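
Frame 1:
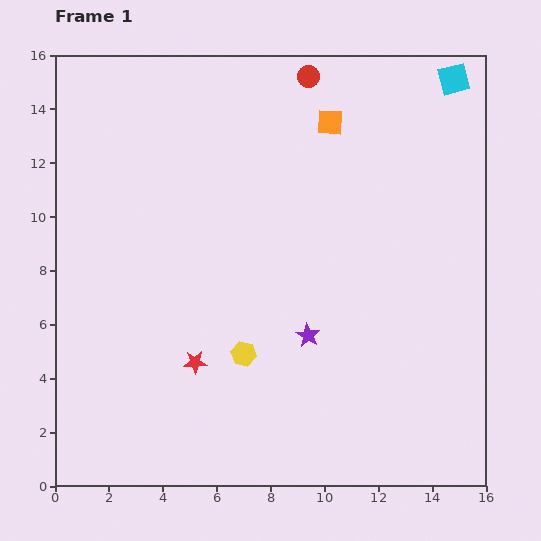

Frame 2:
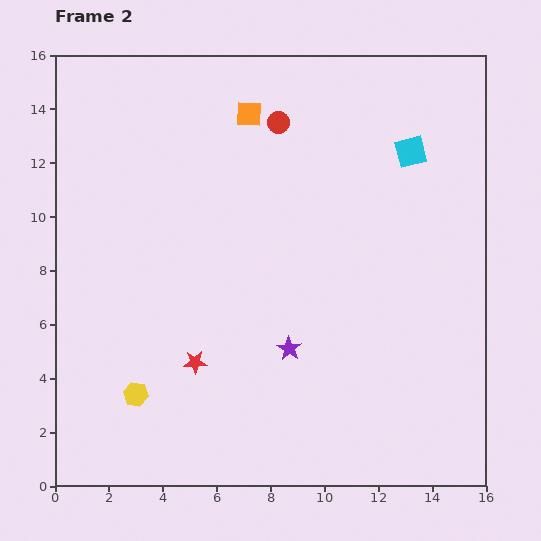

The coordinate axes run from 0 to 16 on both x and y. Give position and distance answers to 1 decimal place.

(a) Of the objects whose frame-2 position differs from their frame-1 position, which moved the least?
the purple star

(moved 0.9)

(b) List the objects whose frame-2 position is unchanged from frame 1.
the red star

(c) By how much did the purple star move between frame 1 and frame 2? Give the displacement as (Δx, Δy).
(-0.7, -0.5)

The purple star was at (9.4, 5.6) in frame 1 and (8.7, 5.1) in frame 2.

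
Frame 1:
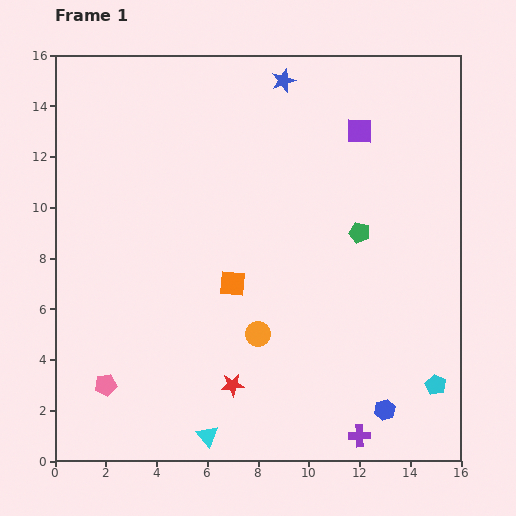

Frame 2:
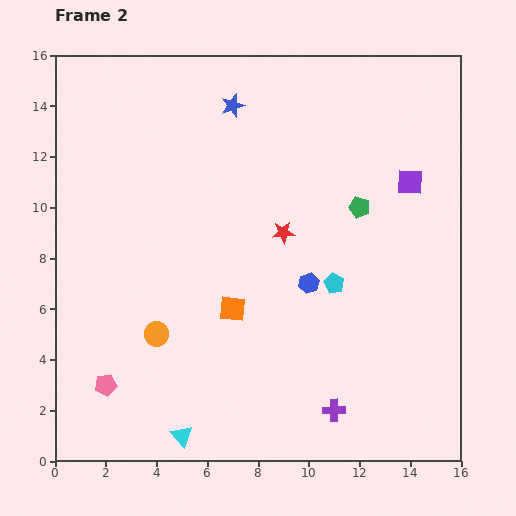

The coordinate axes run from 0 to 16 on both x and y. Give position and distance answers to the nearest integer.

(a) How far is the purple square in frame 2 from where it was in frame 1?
3

The purple square moved from (12, 13) to (14, 11), a distance of √(2² + 2²) ≈ 3.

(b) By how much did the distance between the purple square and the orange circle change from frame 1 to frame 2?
+3

Distance in frame 1: 9. Distance in frame 2: 12.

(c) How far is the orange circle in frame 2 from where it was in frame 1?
4

The orange circle moved from (8, 5) to (4, 5), a distance of √(4² + 0²) ≈ 4.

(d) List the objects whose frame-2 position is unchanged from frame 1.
the pink pentagon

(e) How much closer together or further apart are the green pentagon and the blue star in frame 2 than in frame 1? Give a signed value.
-1

Distance in frame 1: 7. Distance in frame 2: 6.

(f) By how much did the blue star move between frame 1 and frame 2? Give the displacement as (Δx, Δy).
(-2, -1)

The blue star was at (9, 15) in frame 1 and (7, 14) in frame 2.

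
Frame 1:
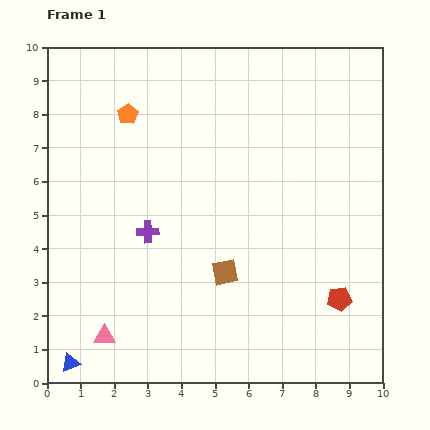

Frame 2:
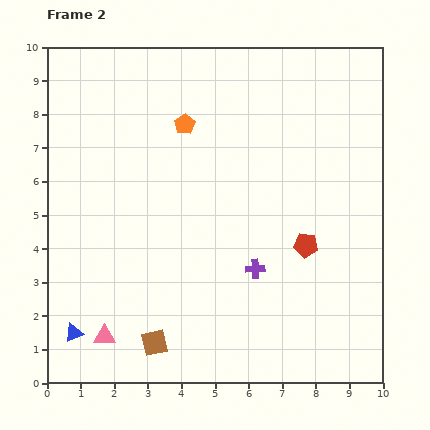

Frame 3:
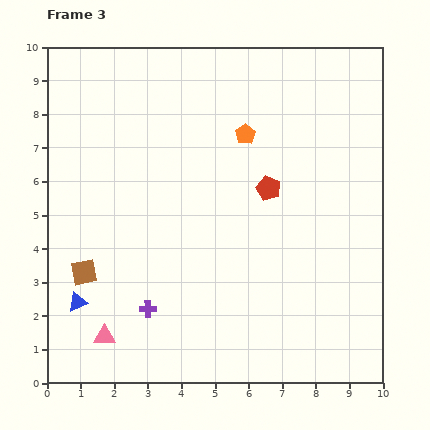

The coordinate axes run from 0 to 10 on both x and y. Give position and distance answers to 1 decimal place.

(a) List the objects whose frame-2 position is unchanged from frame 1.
the pink triangle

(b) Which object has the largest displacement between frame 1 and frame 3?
the brown square

(moved 4.2; next 3.9)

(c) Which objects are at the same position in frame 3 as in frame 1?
the pink triangle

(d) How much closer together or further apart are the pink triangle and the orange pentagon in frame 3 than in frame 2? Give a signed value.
+0.6

Distance in frame 2: 6.7. Distance in frame 3: 7.3.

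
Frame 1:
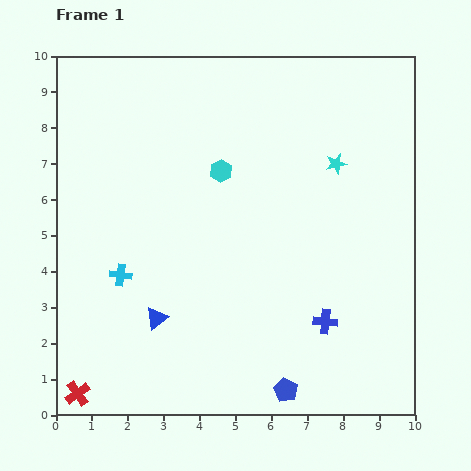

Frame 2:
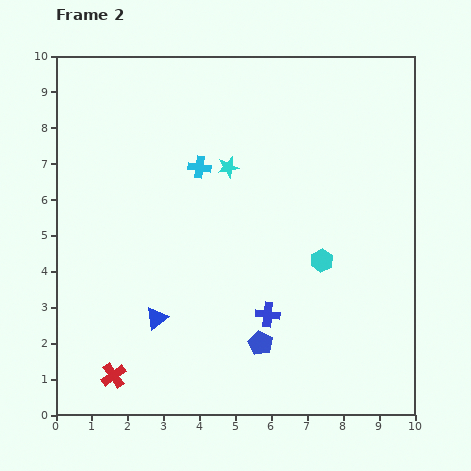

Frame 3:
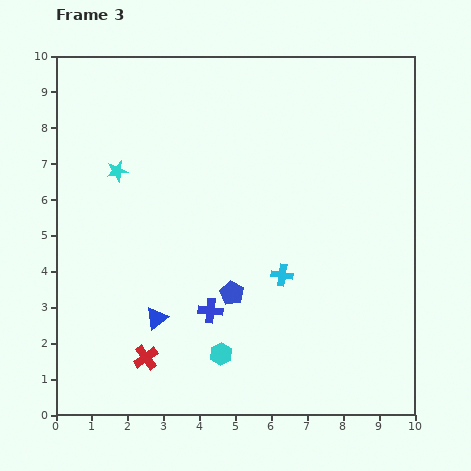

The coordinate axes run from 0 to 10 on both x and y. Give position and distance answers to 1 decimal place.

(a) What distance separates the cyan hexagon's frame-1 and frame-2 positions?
3.8

The cyan hexagon moved from (4.6, 6.8) to (7.4, 4.3), a distance of √(2.8² + 2.5²) ≈ 3.8.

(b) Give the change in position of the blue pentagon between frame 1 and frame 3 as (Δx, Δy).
(-1.5, 2.7)

The blue pentagon was at (6.4, 0.7) in frame 1 and (4.9, 3.4) in frame 3.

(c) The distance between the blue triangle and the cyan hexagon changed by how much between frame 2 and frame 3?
-2.8

Distance in frame 2: 4.9. Distance in frame 3: 2.1.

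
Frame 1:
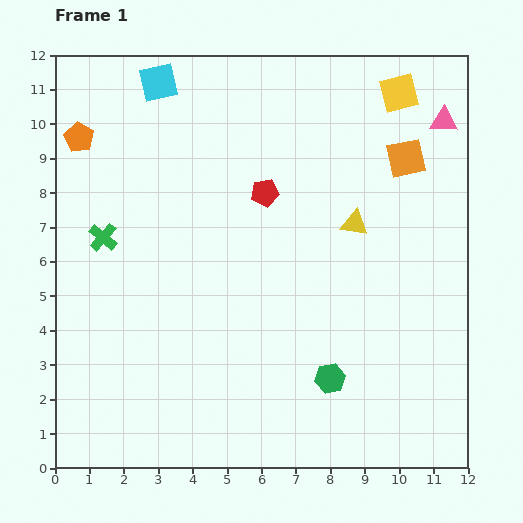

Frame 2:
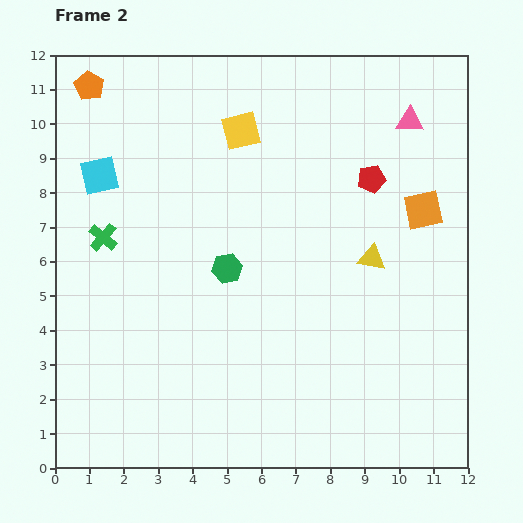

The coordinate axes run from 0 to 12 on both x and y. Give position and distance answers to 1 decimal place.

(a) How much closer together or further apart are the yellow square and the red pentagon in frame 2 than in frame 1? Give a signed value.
-0.9

Distance in frame 1: 4.9. Distance in frame 2: 4.0.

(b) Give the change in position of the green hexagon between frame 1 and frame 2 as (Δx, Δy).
(-3.0, 3.2)

The green hexagon was at (8.0, 2.6) in frame 1 and (5.0, 5.8) in frame 2.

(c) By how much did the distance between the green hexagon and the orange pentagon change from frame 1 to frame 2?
-3.5

Distance in frame 1: 10.1. Distance in frame 2: 6.6.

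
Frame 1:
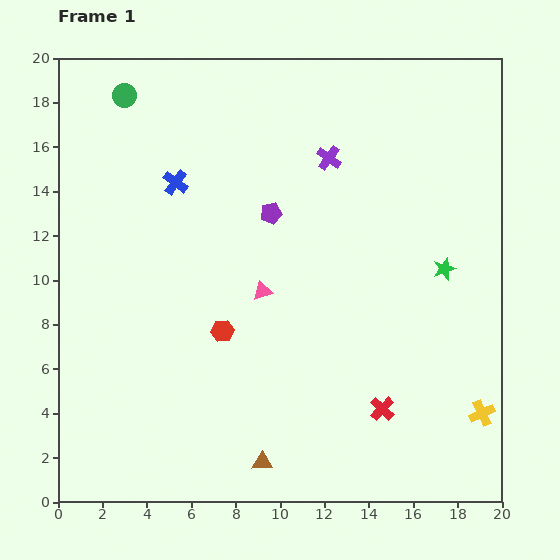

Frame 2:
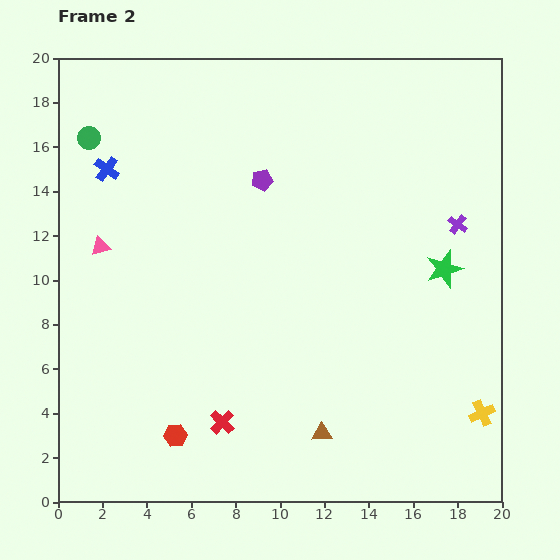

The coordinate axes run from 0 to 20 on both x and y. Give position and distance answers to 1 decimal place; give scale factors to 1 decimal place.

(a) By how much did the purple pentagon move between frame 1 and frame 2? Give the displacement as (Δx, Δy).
(-0.4, 1.5)

The purple pentagon was at (9.6, 13.0) in frame 1 and (9.2, 14.5) in frame 2.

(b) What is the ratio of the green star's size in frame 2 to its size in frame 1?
1.6×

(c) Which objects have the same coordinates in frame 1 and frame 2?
the yellow cross, the green star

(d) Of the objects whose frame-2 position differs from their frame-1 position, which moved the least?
the purple pentagon

(moved 1.6)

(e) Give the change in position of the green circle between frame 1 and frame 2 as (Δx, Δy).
(-1.6, -1.9)

The green circle was at (3.0, 18.3) in frame 1 and (1.4, 16.4) in frame 2.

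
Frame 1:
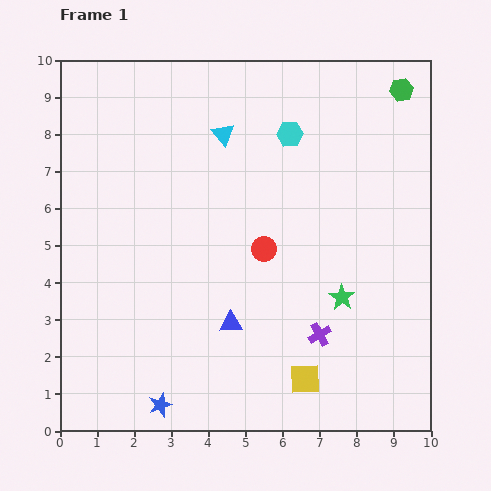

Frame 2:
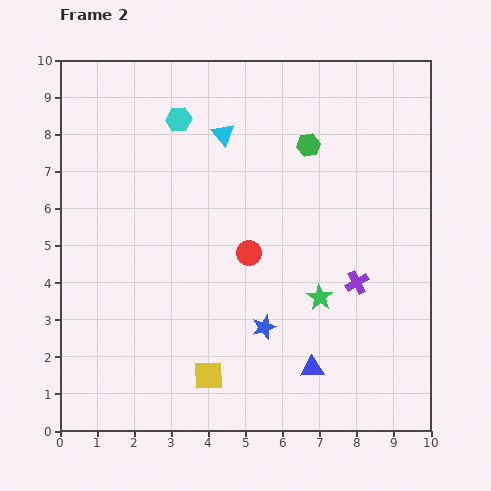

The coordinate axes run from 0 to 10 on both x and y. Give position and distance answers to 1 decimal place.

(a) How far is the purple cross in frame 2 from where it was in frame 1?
1.7

The purple cross moved from (7.0, 2.6) to (8.0, 4.0), a distance of √(1.0² + 1.4²) ≈ 1.7.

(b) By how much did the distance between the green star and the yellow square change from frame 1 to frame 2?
+1.3

Distance in frame 1: 2.4. Distance in frame 2: 3.7.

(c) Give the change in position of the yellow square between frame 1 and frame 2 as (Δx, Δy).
(-2.6, 0.1)

The yellow square was at (6.6, 1.4) in frame 1 and (4.0, 1.5) in frame 2.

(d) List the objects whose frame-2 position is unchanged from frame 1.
the cyan triangle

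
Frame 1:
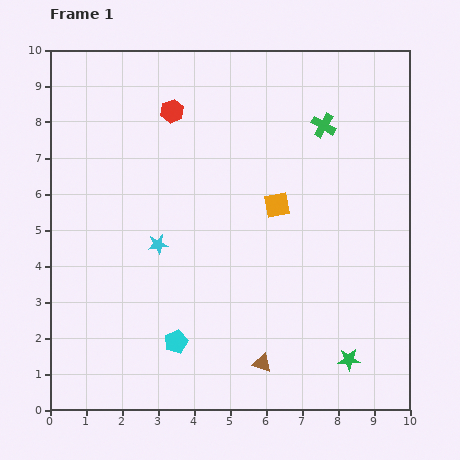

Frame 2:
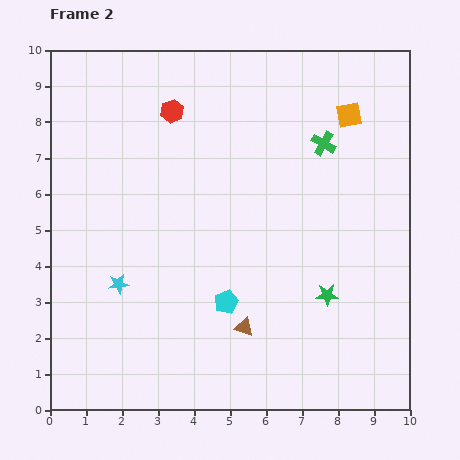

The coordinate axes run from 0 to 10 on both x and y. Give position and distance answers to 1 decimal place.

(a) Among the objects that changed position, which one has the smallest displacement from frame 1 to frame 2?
the green cross

(moved 0.5)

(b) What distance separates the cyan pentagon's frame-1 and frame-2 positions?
1.8

The cyan pentagon moved from (3.5, 1.9) to (4.9, 3.0), a distance of √(1.4² + 1.1²) ≈ 1.8.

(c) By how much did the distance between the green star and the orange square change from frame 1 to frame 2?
+0.3

Distance in frame 1: 4.7. Distance in frame 2: 5.0.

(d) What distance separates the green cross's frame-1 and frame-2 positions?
0.5

The green cross moved from (7.6, 7.9) to (7.6, 7.4), a distance of √(0.0² + 0.5²) ≈ 0.5.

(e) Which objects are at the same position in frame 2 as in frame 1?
the red hexagon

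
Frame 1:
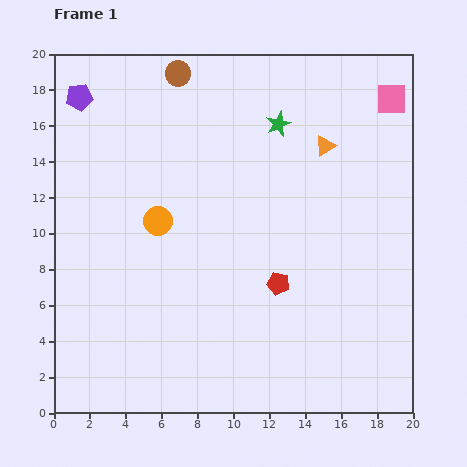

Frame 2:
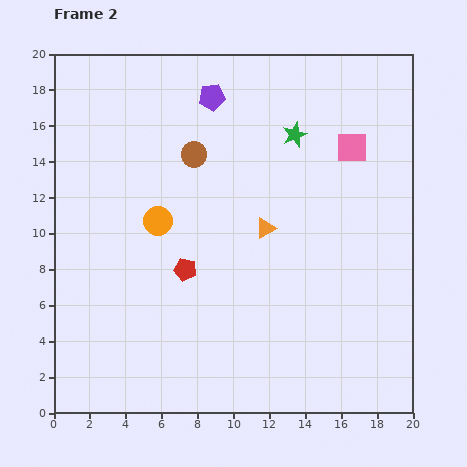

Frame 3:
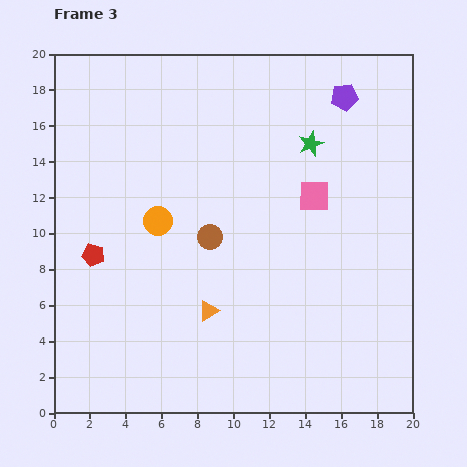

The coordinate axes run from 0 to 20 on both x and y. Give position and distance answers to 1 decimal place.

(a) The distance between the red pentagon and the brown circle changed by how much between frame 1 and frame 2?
-6.6

Distance in frame 1: 13.0. Distance in frame 2: 6.4.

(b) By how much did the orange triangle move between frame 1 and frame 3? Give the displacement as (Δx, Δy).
(-6.5, -9.2)

The orange triangle was at (15.1, 14.9) in frame 1 and (8.6, 5.7) in frame 3.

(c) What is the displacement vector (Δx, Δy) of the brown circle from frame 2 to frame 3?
(0.9, -4.6)

The brown circle was at (7.8, 14.4) in frame 2 and (8.7, 9.8) in frame 3.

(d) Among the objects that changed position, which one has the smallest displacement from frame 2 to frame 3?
the green star

(moved 1.0)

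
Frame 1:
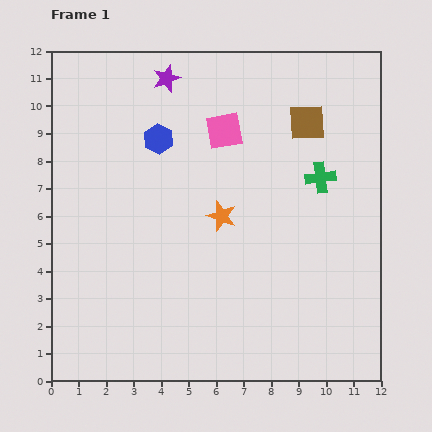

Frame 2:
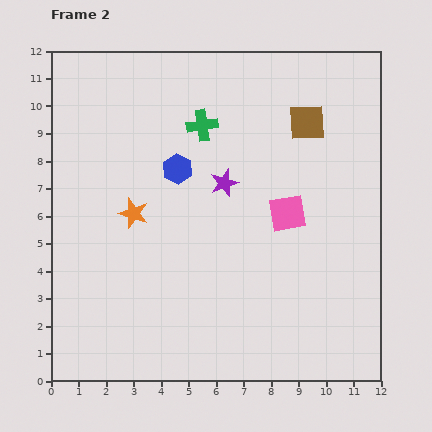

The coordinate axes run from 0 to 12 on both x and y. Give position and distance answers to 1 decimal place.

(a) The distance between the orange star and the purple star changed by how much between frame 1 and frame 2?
-1.9

Distance in frame 1: 5.4. Distance in frame 2: 3.5.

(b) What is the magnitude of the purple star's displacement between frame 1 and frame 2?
4.3

The purple star moved from (4.2, 11.0) to (6.3, 7.2), a distance of √(2.1² + 3.8²) ≈ 4.3.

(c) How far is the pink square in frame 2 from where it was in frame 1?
3.8

The pink square moved from (6.3, 9.1) to (8.6, 6.1), a distance of √(2.3² + 3.0²) ≈ 3.8.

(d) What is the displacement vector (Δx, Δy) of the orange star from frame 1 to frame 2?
(-3.2, 0.1)

The orange star was at (6.2, 6.0) in frame 1 and (3.0, 6.1) in frame 2.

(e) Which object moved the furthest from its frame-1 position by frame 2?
the green cross

(moved 4.7; next 4.3)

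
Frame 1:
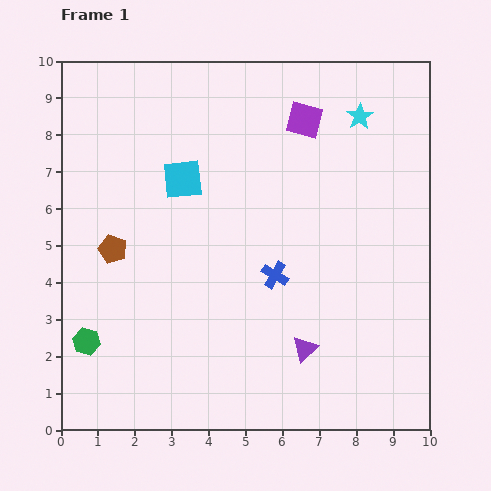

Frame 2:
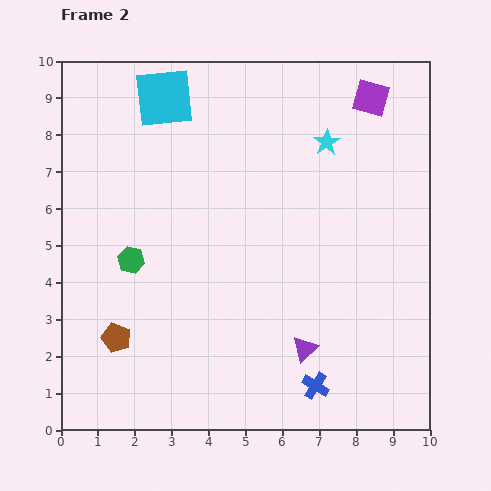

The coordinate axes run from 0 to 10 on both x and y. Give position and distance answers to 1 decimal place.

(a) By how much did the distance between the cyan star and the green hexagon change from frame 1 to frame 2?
-3.4

Distance in frame 1: 9.6. Distance in frame 2: 6.2.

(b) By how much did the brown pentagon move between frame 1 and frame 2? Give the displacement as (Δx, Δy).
(0.1, -2.4)

The brown pentagon was at (1.4, 4.9) in frame 1 and (1.5, 2.5) in frame 2.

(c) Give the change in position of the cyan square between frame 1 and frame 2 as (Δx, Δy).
(-0.5, 2.2)

The cyan square was at (3.3, 6.8) in frame 1 and (2.8, 9.0) in frame 2.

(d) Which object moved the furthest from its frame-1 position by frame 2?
the blue cross

(moved 3.2; next 2.5)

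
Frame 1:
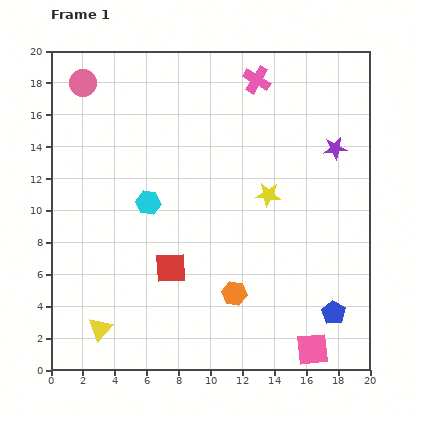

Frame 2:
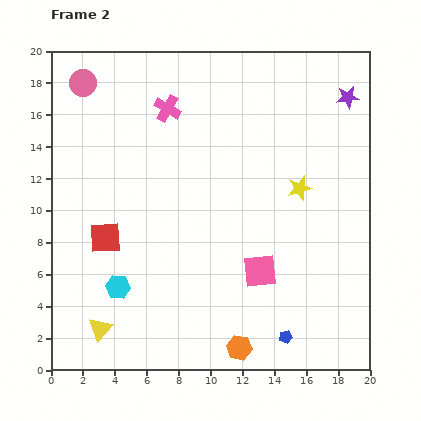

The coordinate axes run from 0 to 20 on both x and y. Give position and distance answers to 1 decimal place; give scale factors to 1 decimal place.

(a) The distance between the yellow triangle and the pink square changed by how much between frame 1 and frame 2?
-2.8

Distance in frame 1: 13.4. Distance in frame 2: 10.6.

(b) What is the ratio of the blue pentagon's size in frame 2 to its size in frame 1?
0.6×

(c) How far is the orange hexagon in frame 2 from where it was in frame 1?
3.4

The orange hexagon moved from (11.5, 4.8) to (11.8, 1.4), a distance of √(0.3² + 3.4²) ≈ 3.4.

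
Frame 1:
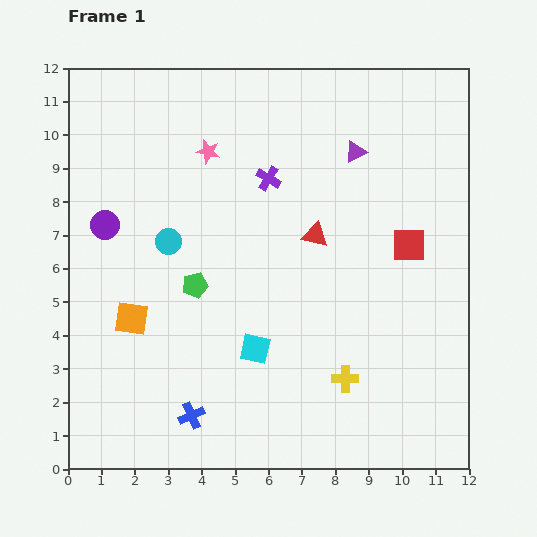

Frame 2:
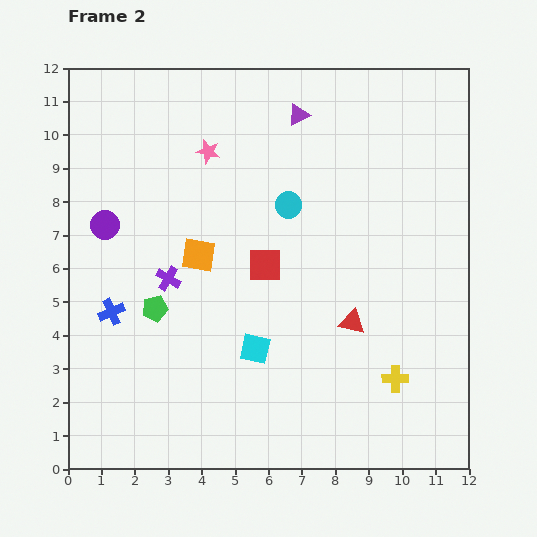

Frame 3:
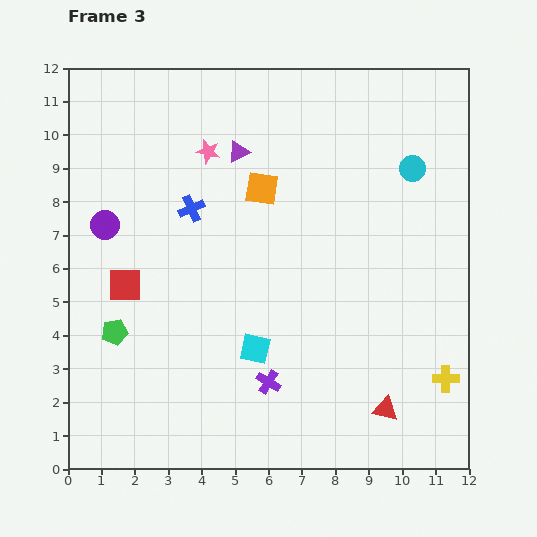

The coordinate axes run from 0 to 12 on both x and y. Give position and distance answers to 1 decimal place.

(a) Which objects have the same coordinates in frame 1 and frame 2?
the purple circle, the pink star, the cyan square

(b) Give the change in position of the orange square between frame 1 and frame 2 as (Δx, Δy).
(2.0, 1.9)

The orange square was at (1.9, 4.5) in frame 1 and (3.9, 6.4) in frame 2.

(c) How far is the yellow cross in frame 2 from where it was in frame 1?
1.5

The yellow cross moved from (8.3, 2.7) to (9.8, 2.7), a distance of √(1.5² + 0.0²) ≈ 1.5.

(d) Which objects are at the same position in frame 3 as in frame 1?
the purple circle, the pink star, the cyan square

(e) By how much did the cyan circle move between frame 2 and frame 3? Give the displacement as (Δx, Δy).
(3.7, 1.1)

The cyan circle was at (6.6, 7.9) in frame 2 and (10.3, 9.0) in frame 3.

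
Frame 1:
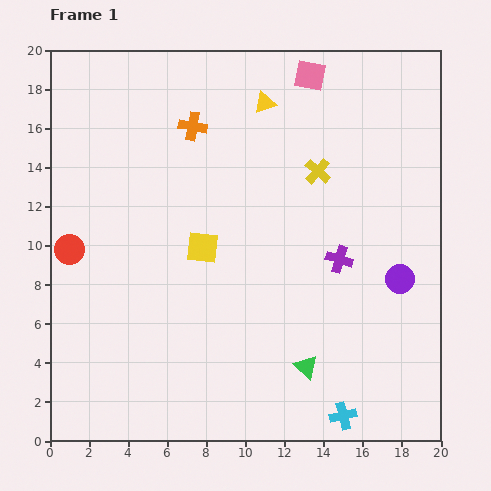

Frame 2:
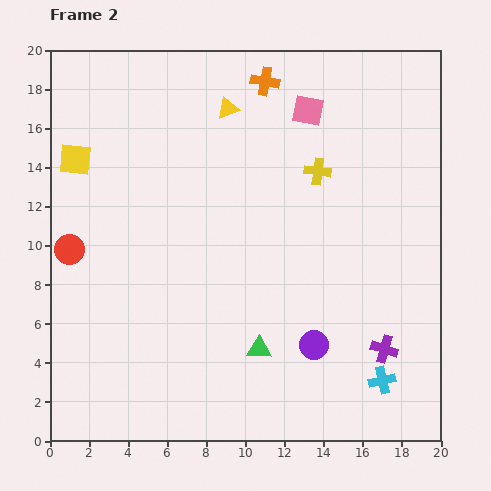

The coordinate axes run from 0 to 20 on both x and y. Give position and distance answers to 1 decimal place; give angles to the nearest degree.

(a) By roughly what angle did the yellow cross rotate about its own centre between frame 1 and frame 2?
34° counter-clockwise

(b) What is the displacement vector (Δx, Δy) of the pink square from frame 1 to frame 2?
(-0.1, -1.8)

The pink square was at (13.3, 18.7) in frame 1 and (13.2, 16.9) in frame 2.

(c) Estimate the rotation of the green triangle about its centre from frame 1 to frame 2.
43° counter-clockwise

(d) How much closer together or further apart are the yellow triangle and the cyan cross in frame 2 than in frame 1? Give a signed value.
-0.5

Distance in frame 1: 16.5. Distance in frame 2: 16.0.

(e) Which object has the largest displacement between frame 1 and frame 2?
the yellow square

(moved 7.9; next 5.6)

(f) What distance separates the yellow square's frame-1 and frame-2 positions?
7.9

The yellow square moved from (7.8, 9.9) to (1.3, 14.4), a distance of √(6.5² + 4.5²) ≈ 7.9.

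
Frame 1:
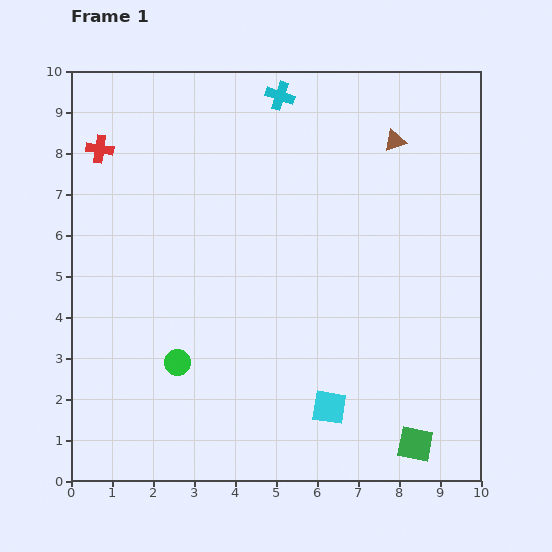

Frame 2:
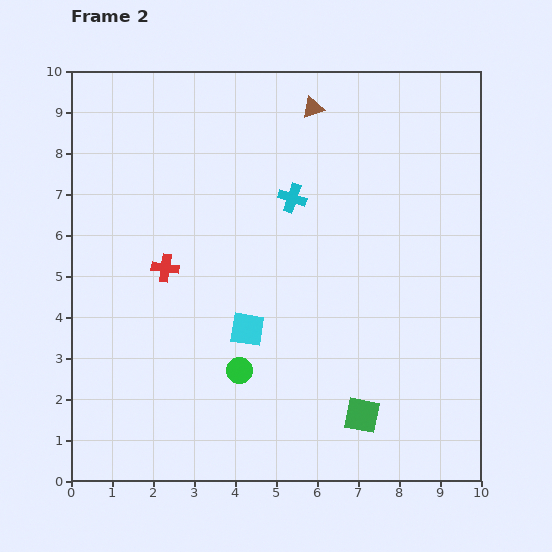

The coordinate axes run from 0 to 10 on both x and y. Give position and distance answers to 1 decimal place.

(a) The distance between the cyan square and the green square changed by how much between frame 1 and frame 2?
+1.2

Distance in frame 1: 2.3. Distance in frame 2: 3.5.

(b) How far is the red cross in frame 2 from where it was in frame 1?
3.3

The red cross moved from (0.7, 8.1) to (2.3, 5.2), a distance of √(1.6² + 2.9²) ≈ 3.3.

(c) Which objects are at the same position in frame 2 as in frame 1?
none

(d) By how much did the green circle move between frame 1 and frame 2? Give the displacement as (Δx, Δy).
(1.5, -0.2)

The green circle was at (2.6, 2.9) in frame 1 and (4.1, 2.7) in frame 2.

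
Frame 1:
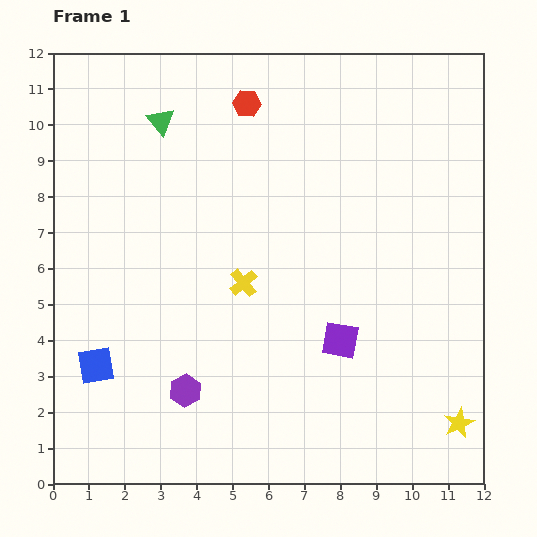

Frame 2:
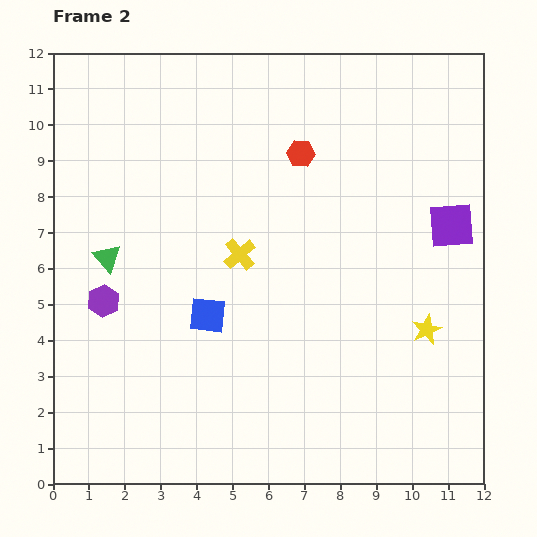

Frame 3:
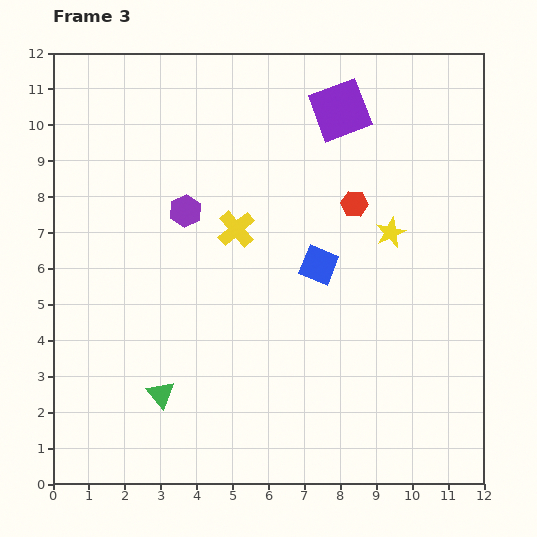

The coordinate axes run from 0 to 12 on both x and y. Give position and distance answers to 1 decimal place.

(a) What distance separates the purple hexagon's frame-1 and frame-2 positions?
3.4

The purple hexagon moved from (3.7, 2.6) to (1.4, 5.1), a distance of √(2.3² + 2.5²) ≈ 3.4.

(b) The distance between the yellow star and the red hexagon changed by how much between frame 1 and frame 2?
-4.7

Distance in frame 1: 10.7. Distance in frame 2: 6.0.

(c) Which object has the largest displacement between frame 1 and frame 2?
the purple square

(moved 4.5; next 4.1)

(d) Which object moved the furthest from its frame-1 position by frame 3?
the green triangle

(moved 7.6; next 6.8)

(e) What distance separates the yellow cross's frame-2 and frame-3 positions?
0.7

The yellow cross moved from (5.2, 6.4) to (5.1, 7.1), a distance of √(0.1² + 0.7²) ≈ 0.7.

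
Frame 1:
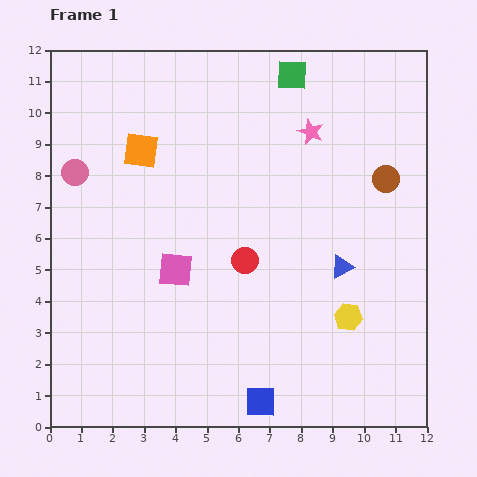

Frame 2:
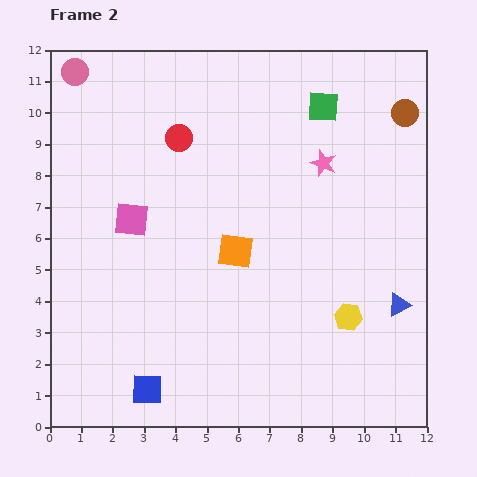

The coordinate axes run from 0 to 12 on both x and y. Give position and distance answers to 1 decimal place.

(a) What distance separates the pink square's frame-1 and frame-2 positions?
2.1

The pink square moved from (4.0, 5.0) to (2.6, 6.6), a distance of √(1.4² + 1.6²) ≈ 2.1.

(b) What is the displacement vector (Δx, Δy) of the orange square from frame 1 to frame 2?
(3.0, -3.2)

The orange square was at (2.9, 8.8) in frame 1 and (5.9, 5.6) in frame 2.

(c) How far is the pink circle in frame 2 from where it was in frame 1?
3.2

The pink circle moved from (0.8, 8.1) to (0.8, 11.3), a distance of √(0.0² + 3.2²) ≈ 3.2.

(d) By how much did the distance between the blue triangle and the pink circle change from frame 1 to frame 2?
+3.7

Distance in frame 1: 9.0. Distance in frame 2: 12.7.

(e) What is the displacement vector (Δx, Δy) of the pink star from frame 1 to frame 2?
(0.4, -1.0)

The pink star was at (8.3, 9.4) in frame 1 and (8.7, 8.4) in frame 2.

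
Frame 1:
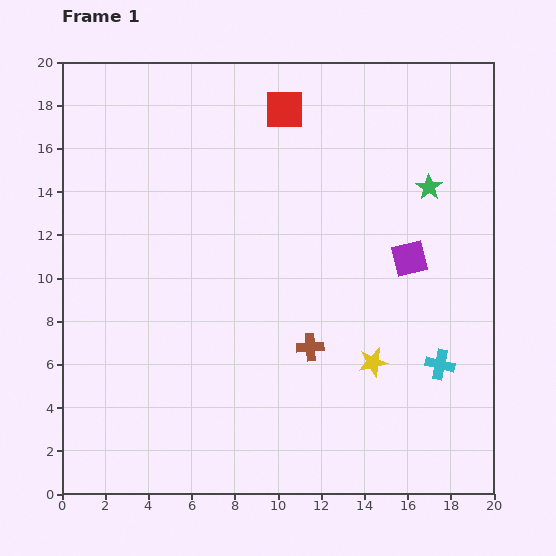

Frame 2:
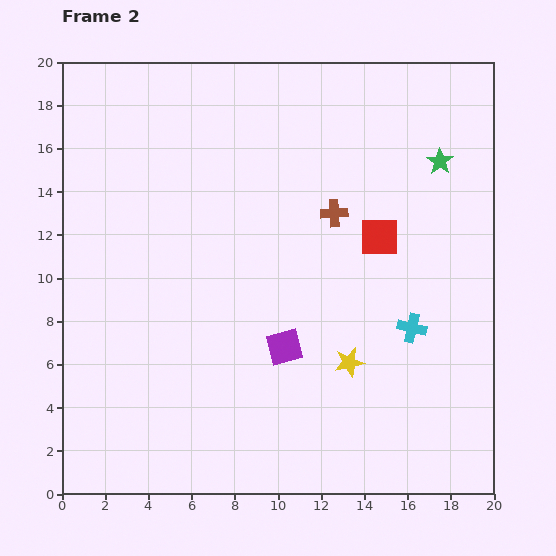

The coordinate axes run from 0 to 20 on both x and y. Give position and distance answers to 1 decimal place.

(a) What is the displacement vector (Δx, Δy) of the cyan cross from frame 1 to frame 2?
(-1.3, 1.7)

The cyan cross was at (17.5, 6.0) in frame 1 and (16.2, 7.7) in frame 2.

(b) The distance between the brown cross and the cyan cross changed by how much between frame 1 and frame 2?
+0.3

Distance in frame 1: 6.1. Distance in frame 2: 6.4.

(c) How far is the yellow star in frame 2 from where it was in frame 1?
1.1

The yellow star moved from (14.4, 6.1) to (13.3, 6.1), a distance of √(1.1² + 0.0²) ≈ 1.1.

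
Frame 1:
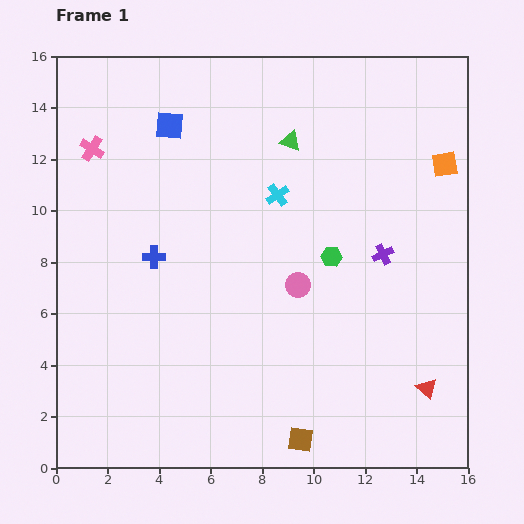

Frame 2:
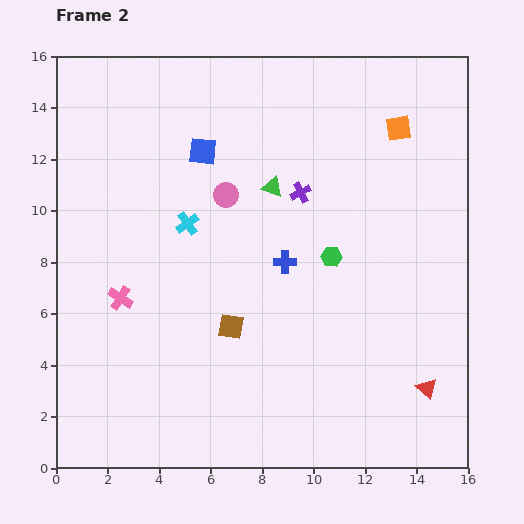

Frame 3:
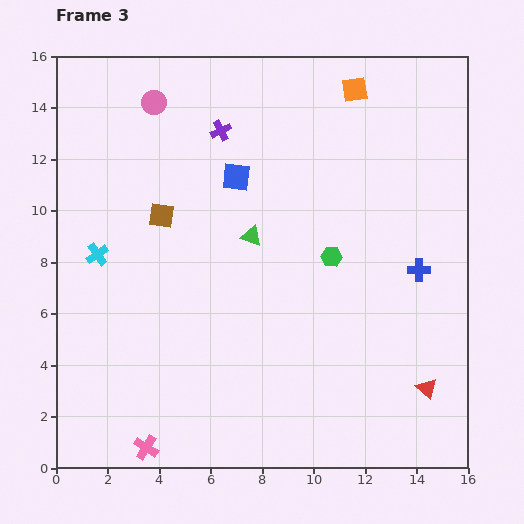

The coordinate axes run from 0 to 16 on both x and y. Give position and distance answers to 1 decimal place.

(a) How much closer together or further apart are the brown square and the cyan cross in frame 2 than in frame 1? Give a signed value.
-5.2

Distance in frame 1: 9.5. Distance in frame 2: 4.3.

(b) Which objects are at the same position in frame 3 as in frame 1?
the red triangle, the green hexagon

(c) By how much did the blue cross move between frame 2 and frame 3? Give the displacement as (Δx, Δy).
(5.2, -0.3)

The blue cross was at (8.9, 8.0) in frame 2 and (14.1, 7.7) in frame 3.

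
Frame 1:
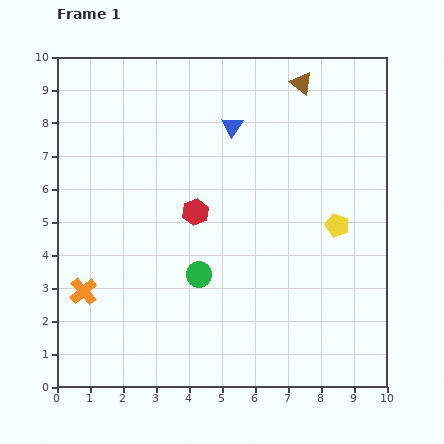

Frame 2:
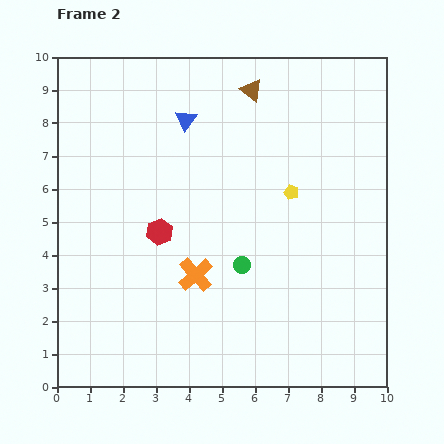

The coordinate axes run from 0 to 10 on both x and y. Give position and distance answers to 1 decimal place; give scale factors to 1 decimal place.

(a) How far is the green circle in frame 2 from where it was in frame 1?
1.3

The green circle moved from (4.3, 3.4) to (5.6, 3.7), a distance of √(1.3² + 0.3²) ≈ 1.3.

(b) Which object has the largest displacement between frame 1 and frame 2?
the orange cross

(moved 3.4; next 1.7)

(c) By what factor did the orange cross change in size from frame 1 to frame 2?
1.3×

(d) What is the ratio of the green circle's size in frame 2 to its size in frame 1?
0.7×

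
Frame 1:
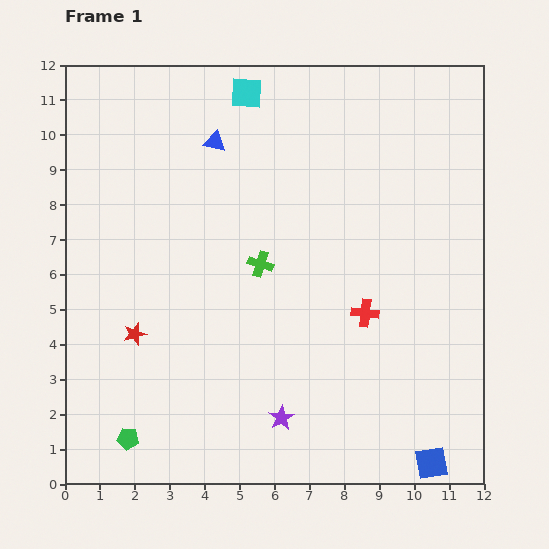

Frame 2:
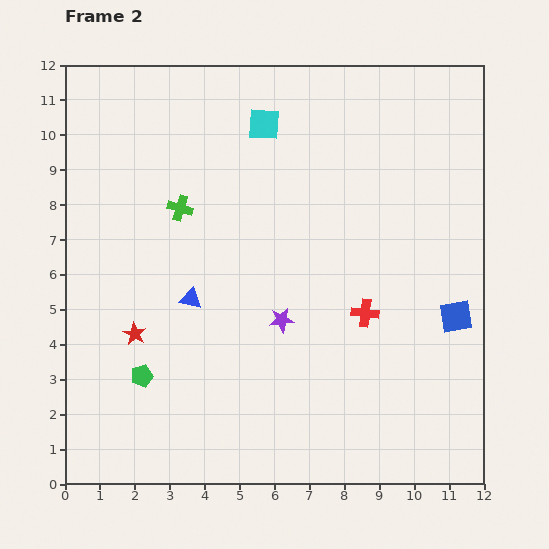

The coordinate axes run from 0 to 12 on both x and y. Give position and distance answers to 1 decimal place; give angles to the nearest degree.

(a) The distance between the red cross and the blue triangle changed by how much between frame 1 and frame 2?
-1.5

Distance in frame 1: 6.5. Distance in frame 2: 5.0.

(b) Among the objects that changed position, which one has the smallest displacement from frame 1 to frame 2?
the cyan square

(moved 1.0)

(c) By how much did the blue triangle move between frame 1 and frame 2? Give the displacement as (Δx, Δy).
(-0.7, -4.5)

The blue triangle was at (4.3, 9.8) in frame 1 and (3.6, 5.3) in frame 2.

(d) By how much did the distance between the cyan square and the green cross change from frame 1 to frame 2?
-1.5

Distance in frame 1: 4.9. Distance in frame 2: 3.4.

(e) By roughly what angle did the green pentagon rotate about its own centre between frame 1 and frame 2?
23° counter-clockwise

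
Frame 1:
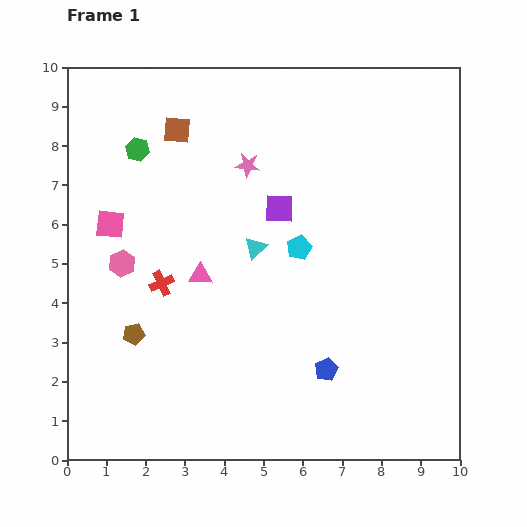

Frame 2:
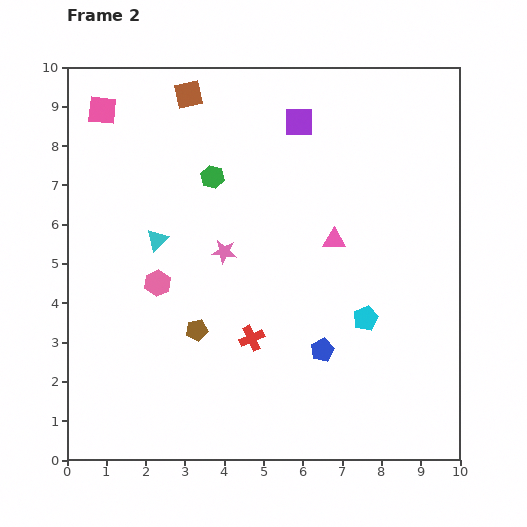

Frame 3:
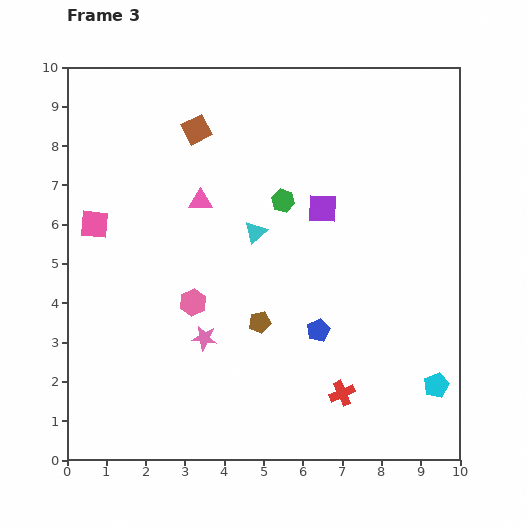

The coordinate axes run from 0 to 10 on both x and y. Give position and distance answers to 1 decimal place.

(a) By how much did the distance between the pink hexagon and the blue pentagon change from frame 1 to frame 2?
-1.4

Distance in frame 1: 5.9. Distance in frame 2: 4.5.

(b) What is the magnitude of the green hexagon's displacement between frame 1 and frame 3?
3.9

The green hexagon moved from (1.8, 7.9) to (5.5, 6.6), a distance of √(3.7² + 1.3²) ≈ 3.9.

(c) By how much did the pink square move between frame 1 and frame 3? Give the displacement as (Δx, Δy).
(-0.4, 0.0)

The pink square was at (1.1, 6.0) in frame 1 and (0.7, 6.0) in frame 3.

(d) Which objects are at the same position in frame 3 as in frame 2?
none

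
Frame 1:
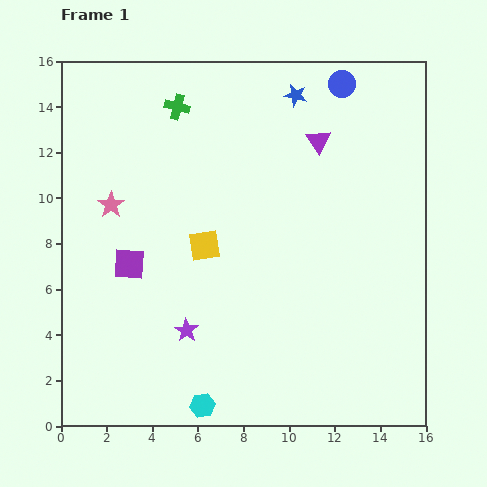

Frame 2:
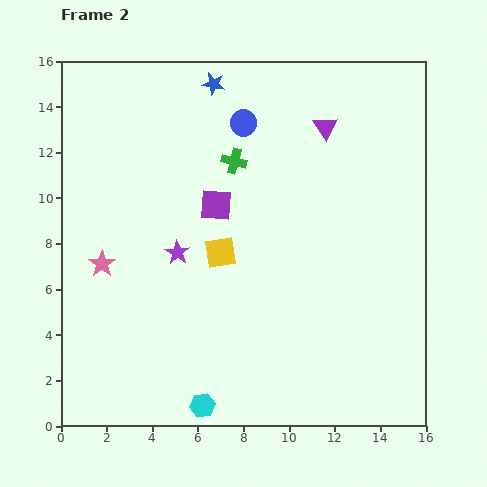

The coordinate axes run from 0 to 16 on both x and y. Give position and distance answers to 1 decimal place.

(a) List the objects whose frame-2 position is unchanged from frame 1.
the cyan hexagon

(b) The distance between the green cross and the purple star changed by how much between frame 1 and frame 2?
-5.1

Distance in frame 1: 9.8. Distance in frame 2: 4.7.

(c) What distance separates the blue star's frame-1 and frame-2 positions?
3.6

The blue star moved from (10.3, 14.5) to (6.7, 15.0), a distance of √(3.6² + 0.5²) ≈ 3.6.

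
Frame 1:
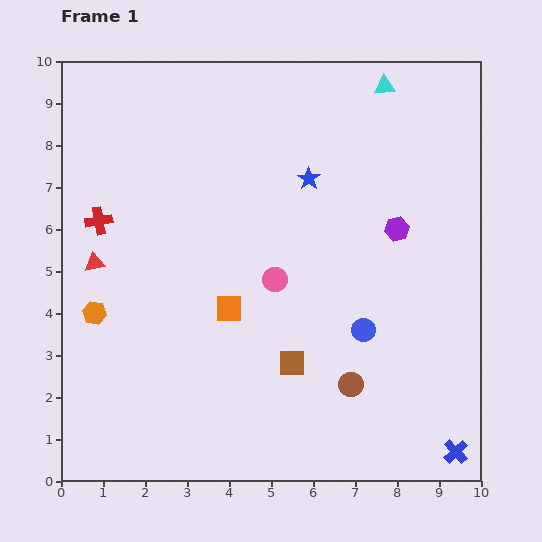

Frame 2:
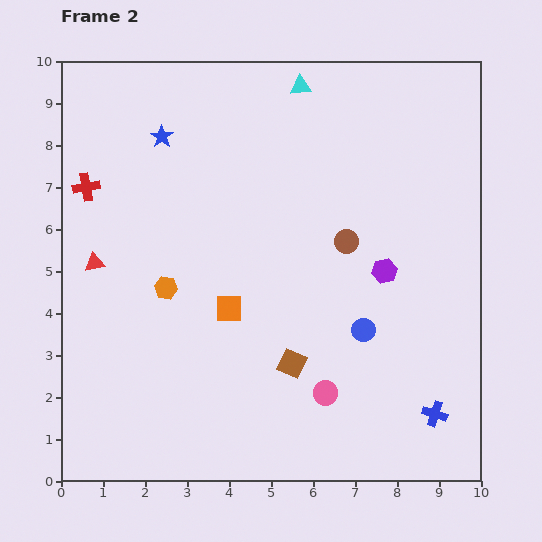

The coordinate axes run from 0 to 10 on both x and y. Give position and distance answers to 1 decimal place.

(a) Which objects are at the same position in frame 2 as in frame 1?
the red triangle, the brown square, the orange square, the blue circle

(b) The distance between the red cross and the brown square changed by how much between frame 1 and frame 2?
+0.8

Distance in frame 1: 5.7. Distance in frame 2: 6.5.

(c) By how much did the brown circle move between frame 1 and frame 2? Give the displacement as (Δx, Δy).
(-0.1, 3.4)

The brown circle was at (6.9, 2.3) in frame 1 and (6.8, 5.7) in frame 2.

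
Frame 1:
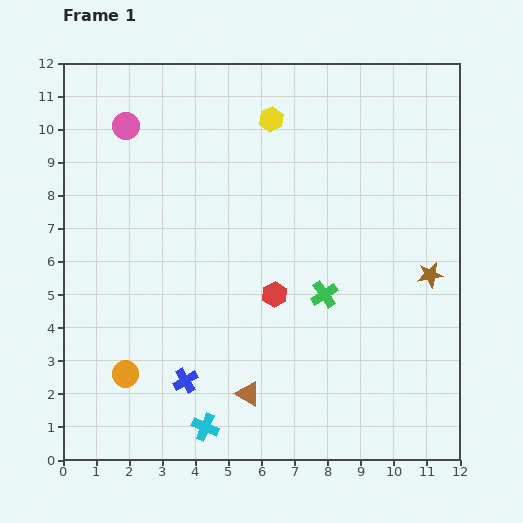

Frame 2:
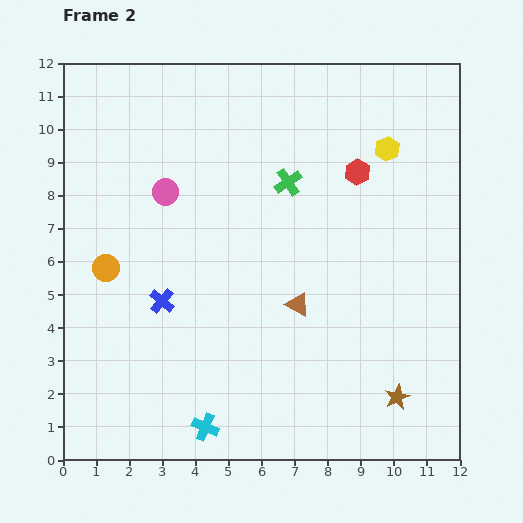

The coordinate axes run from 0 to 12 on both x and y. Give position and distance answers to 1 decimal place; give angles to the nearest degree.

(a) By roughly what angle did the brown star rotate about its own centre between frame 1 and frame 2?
16° counter-clockwise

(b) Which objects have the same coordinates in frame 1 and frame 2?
the cyan cross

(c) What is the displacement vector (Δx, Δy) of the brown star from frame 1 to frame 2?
(-1.0, -3.7)

The brown star was at (11.1, 5.6) in frame 1 and (10.1, 1.9) in frame 2.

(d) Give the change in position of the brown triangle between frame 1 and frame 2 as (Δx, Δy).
(1.5, 2.7)

The brown triangle was at (5.6, 2.0) in frame 1 and (7.1, 4.7) in frame 2.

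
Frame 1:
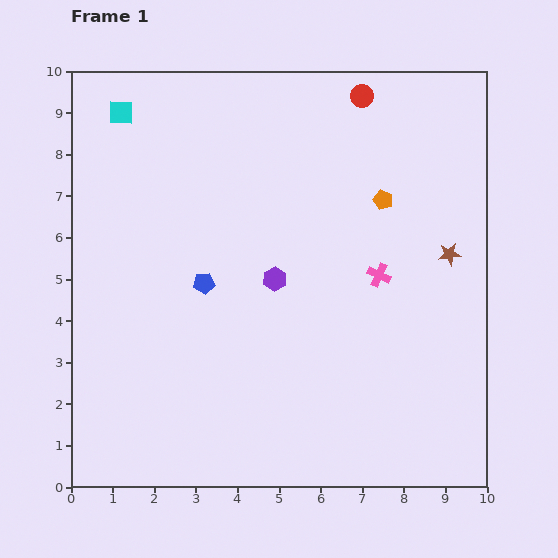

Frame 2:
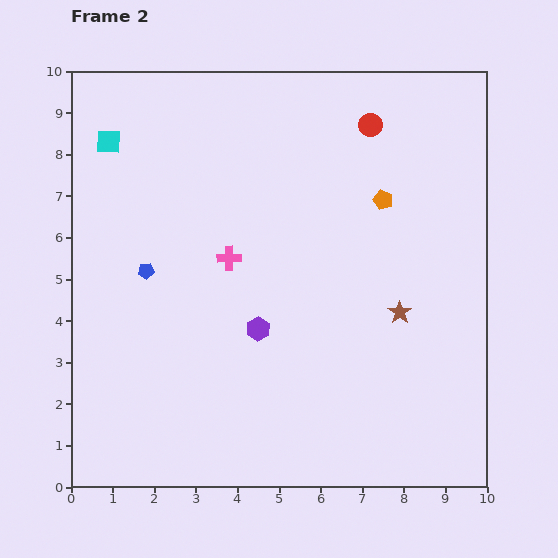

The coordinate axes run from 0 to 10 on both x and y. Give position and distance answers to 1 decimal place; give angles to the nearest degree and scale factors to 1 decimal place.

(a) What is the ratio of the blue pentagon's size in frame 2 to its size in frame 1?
0.8×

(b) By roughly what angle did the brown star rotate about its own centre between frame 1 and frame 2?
29° counter-clockwise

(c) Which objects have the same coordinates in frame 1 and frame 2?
the orange pentagon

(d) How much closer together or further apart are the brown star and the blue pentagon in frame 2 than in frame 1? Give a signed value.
+0.3

Distance in frame 1: 5.9. Distance in frame 2: 6.2.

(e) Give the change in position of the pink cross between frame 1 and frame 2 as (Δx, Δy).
(-3.6, 0.4)

The pink cross was at (7.4, 5.1) in frame 1 and (3.8, 5.5) in frame 2.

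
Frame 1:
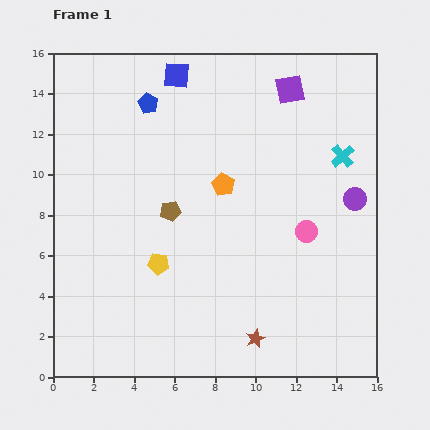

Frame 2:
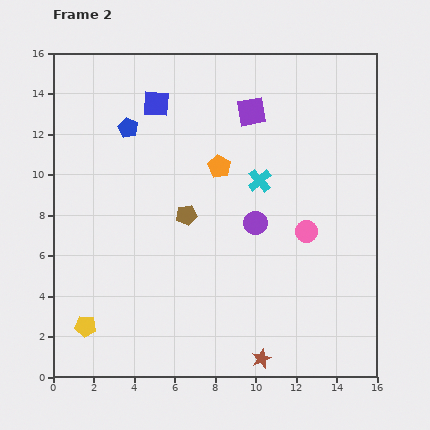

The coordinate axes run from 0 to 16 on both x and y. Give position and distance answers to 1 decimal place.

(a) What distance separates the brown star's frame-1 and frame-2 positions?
1.0

The brown star moved from (10.0, 1.9) to (10.3, 0.9), a distance of √(0.3² + 1.0²) ≈ 1.0.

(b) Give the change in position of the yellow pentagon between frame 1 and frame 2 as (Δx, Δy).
(-3.6, -3.1)

The yellow pentagon was at (5.2, 5.6) in frame 1 and (1.6, 2.5) in frame 2.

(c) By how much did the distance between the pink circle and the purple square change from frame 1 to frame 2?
-0.5

Distance in frame 1: 7.0. Distance in frame 2: 6.5.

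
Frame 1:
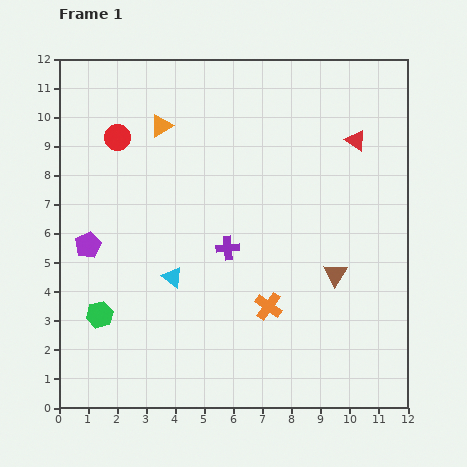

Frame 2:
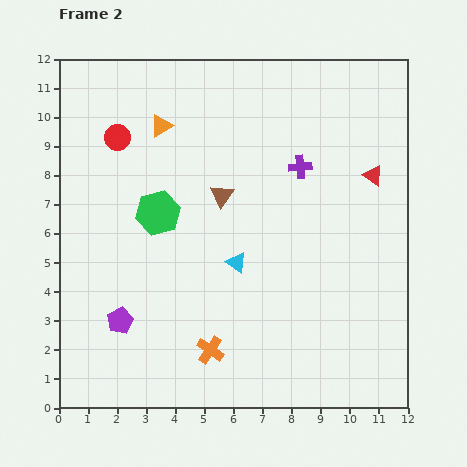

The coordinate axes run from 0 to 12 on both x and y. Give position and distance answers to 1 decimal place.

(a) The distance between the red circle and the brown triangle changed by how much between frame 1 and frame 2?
-4.8

Distance in frame 1: 8.9. Distance in frame 2: 4.1.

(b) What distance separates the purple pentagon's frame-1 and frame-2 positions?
2.8

The purple pentagon moved from (1.0, 5.6) to (2.1, 3.0), a distance of √(1.1² + 2.6²) ≈ 2.8.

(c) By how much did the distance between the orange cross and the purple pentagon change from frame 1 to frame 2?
-3.2

Distance in frame 1: 6.5. Distance in frame 2: 3.3.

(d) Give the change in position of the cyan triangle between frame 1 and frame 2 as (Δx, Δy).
(2.2, 0.5)

The cyan triangle was at (3.9, 4.5) in frame 1 and (6.1, 5.0) in frame 2.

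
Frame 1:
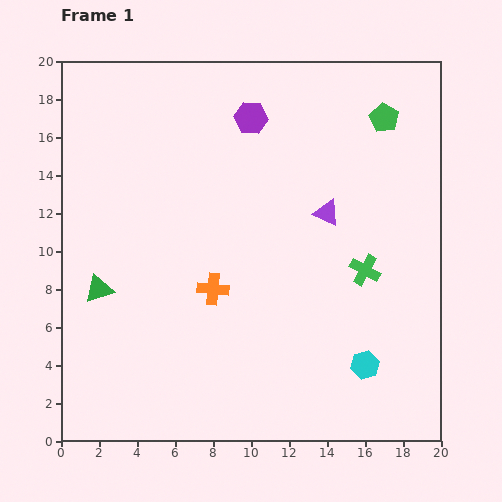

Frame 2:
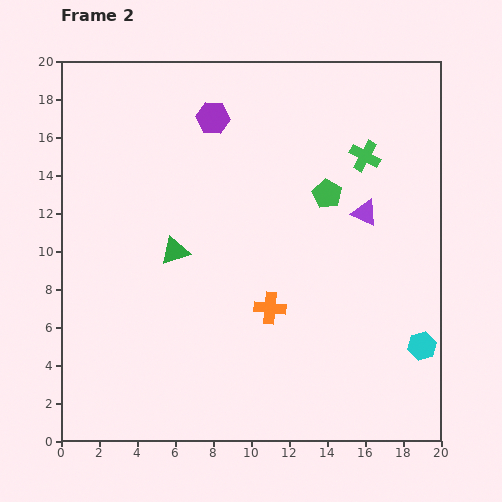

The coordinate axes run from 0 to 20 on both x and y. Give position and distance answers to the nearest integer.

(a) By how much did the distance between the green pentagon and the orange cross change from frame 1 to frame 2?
-6

Distance in frame 1: 13. Distance in frame 2: 7.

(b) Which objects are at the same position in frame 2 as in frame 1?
none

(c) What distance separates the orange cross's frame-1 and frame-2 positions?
3

The orange cross moved from (8, 8) to (11, 7), a distance of √(3² + 1²) ≈ 3.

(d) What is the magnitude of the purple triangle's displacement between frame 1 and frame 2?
2

The purple triangle moved from (14, 12) to (16, 12), a distance of √(2² + 0²) ≈ 2.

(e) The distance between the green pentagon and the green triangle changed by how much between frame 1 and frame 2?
-8

Distance in frame 1: 17. Distance in frame 2: 9.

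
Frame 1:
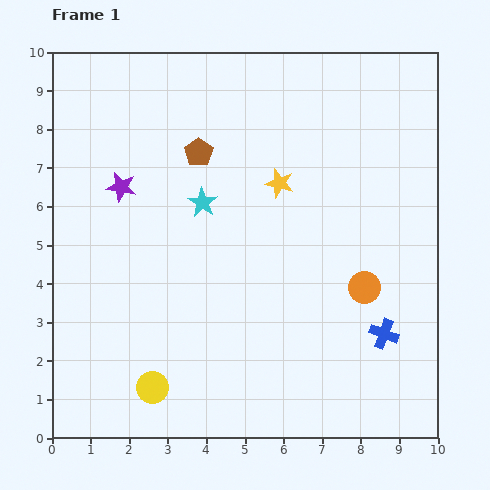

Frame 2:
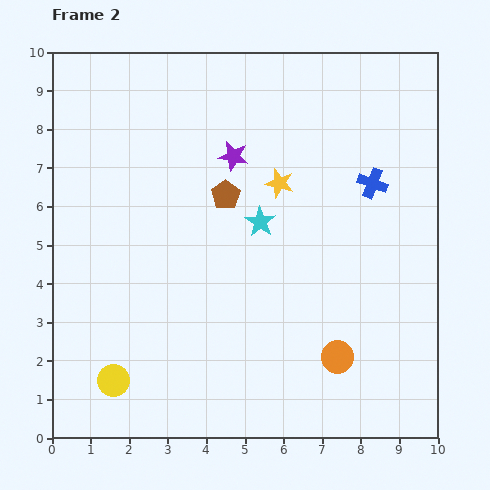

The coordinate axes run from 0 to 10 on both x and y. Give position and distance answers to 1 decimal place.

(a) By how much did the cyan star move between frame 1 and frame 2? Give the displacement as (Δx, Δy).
(1.5, -0.5)

The cyan star was at (3.9, 6.1) in frame 1 and (5.4, 5.6) in frame 2.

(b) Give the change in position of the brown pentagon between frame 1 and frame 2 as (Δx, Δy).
(0.7, -1.1)

The brown pentagon was at (3.8, 7.4) in frame 1 and (4.5, 6.3) in frame 2.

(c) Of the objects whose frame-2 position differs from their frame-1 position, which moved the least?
the yellow circle

(moved 1.0)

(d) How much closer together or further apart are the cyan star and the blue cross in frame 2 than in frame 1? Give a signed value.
-2.7

Distance in frame 1: 5.8. Distance in frame 2: 3.1.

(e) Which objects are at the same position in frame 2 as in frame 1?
the yellow star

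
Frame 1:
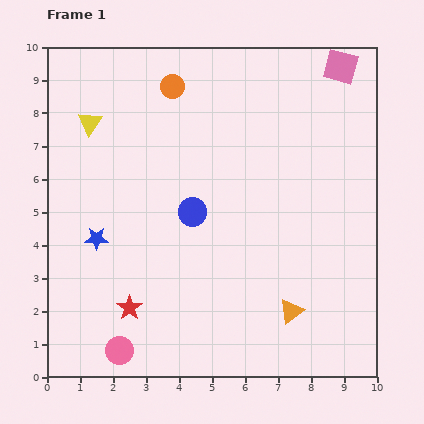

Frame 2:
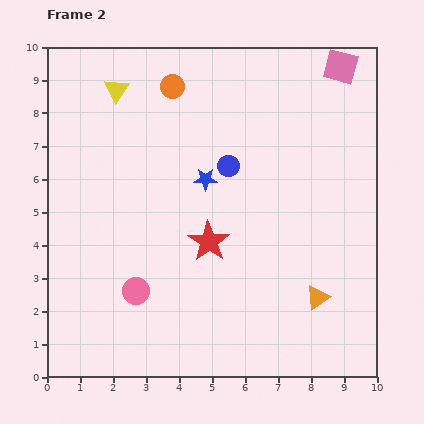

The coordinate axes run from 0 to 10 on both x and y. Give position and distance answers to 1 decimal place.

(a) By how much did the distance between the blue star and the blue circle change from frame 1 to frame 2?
-2.2

Distance in frame 1: 3.0. Distance in frame 2: 0.8.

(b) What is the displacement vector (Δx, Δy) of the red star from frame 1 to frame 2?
(2.4, 2.0)

The red star was at (2.5, 2.1) in frame 1 and (4.9, 4.1) in frame 2.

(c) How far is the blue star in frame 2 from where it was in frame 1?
3.8

The blue star moved from (1.5, 4.2) to (4.8, 6.0), a distance of √(3.3² + 1.8²) ≈ 3.8.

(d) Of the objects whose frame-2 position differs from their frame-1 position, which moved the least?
the orange triangle

(moved 0.9)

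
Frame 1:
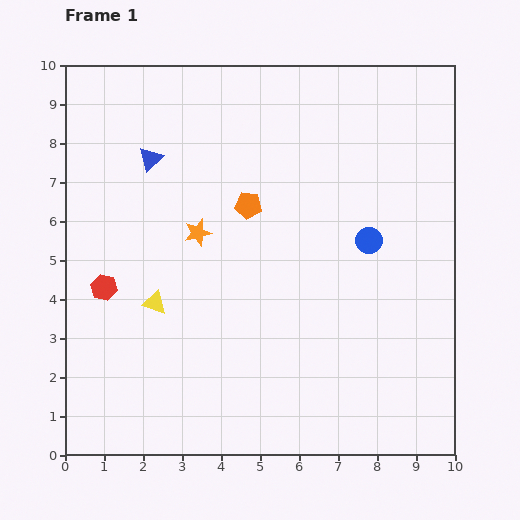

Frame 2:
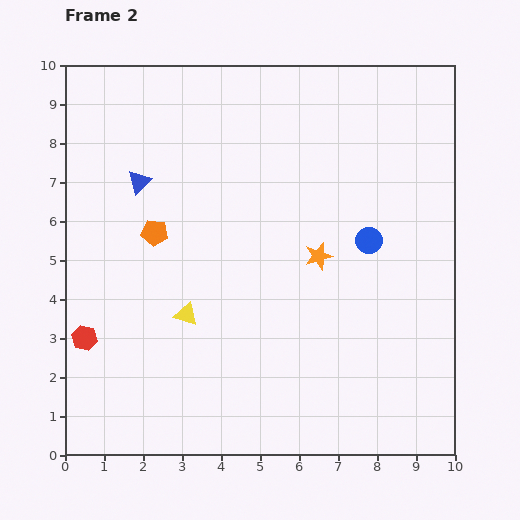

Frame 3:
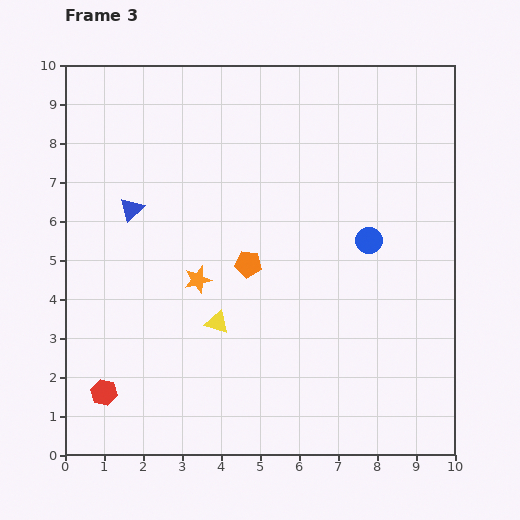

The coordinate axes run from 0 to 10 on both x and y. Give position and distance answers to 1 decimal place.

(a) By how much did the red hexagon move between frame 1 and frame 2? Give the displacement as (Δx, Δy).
(-0.5, -1.3)

The red hexagon was at (1.0, 4.3) in frame 1 and (0.5, 3.0) in frame 2.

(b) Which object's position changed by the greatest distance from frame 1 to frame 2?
the orange star

(moved 3.2; next 2.5)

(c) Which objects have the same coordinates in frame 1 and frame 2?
the blue circle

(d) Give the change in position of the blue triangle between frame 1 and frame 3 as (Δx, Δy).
(-0.5, -1.3)

The blue triangle was at (2.2, 7.6) in frame 1 and (1.7, 6.3) in frame 3.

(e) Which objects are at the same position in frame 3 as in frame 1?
the blue circle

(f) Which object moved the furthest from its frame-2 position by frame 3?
the orange star

(moved 3.2; next 2.5)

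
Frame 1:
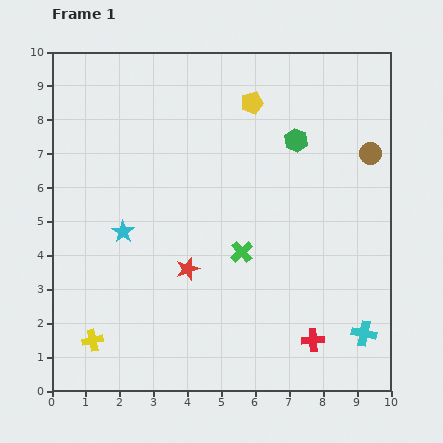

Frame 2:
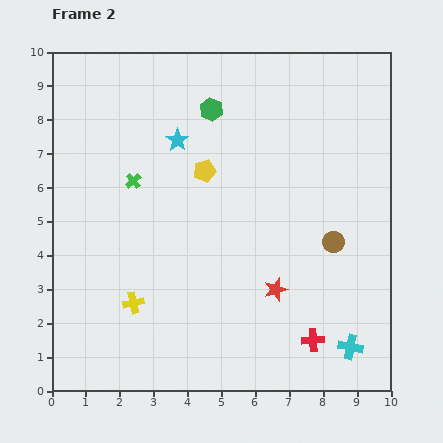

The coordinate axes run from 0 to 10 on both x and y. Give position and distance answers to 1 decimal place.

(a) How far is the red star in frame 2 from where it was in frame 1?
2.7

The red star moved from (4.0, 3.6) to (6.6, 3.0), a distance of √(2.6² + 0.6²) ≈ 2.7.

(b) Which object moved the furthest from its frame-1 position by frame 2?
the green cross

(moved 3.8; next 3.1)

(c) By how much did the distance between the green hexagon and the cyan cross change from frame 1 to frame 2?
+2.1

Distance in frame 1: 6.0. Distance in frame 2: 8.1.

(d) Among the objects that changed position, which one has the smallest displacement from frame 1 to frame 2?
the cyan cross

(moved 0.6)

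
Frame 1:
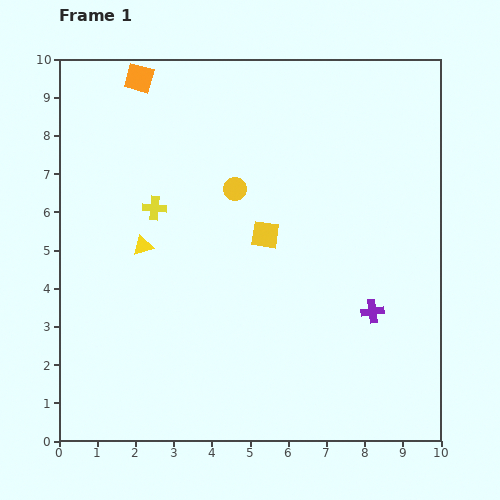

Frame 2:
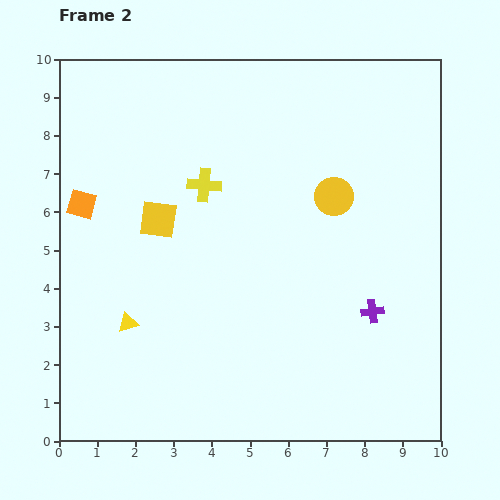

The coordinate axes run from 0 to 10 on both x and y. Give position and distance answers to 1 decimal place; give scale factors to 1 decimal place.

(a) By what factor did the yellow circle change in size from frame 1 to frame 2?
1.7×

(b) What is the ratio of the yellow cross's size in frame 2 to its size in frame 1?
1.4×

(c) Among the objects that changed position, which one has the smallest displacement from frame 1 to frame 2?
the yellow cross

(moved 1.4)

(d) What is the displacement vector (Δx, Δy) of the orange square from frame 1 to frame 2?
(-1.5, -3.3)

The orange square was at (2.1, 9.5) in frame 1 and (0.6, 6.2) in frame 2.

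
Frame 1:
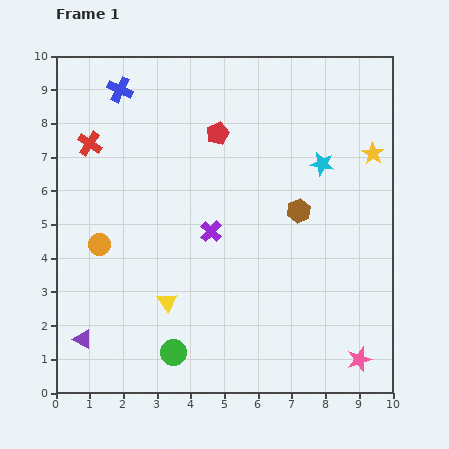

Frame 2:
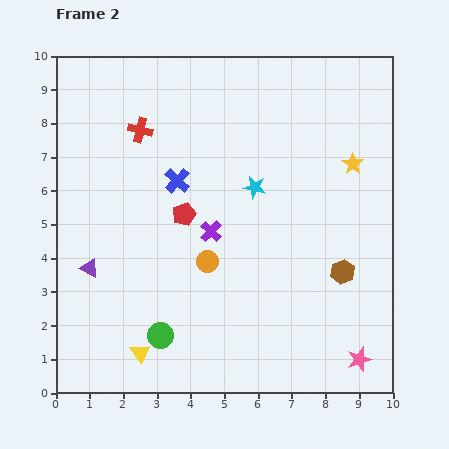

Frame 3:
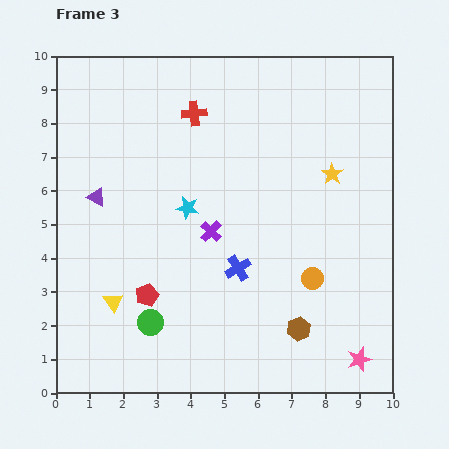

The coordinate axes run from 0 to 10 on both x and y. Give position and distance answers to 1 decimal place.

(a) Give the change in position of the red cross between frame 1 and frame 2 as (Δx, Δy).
(1.5, 0.4)

The red cross was at (1.0, 7.4) in frame 1 and (2.5, 7.8) in frame 2.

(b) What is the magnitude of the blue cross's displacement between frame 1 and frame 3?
6.4

The blue cross moved from (1.9, 9.0) to (5.4, 3.7), a distance of √(3.5² + 5.3²) ≈ 6.4.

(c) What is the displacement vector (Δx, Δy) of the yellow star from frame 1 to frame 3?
(-1.2, -0.6)

The yellow star was at (9.4, 7.1) in frame 1 and (8.2, 6.5) in frame 3.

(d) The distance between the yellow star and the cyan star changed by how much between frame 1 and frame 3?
+2.9

Distance in frame 1: 1.5. Distance in frame 3: 4.4.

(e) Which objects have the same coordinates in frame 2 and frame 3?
the pink star, the purple cross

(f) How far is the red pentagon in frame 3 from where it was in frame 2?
2.6

The red pentagon moved from (3.8, 5.3) to (2.7, 2.9), a distance of √(1.1² + 2.4²) ≈ 2.6.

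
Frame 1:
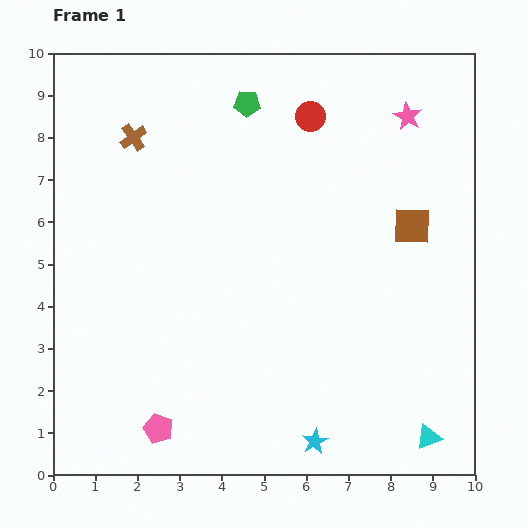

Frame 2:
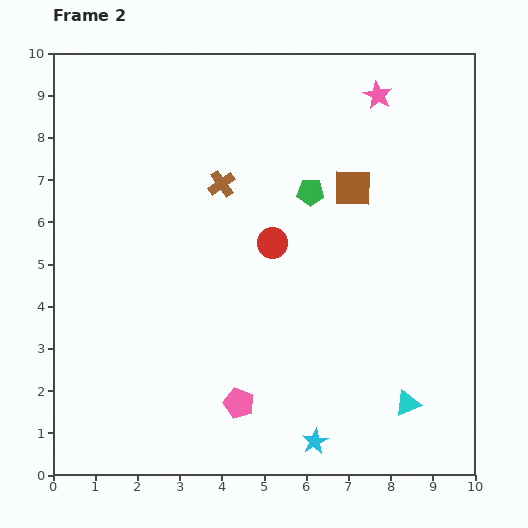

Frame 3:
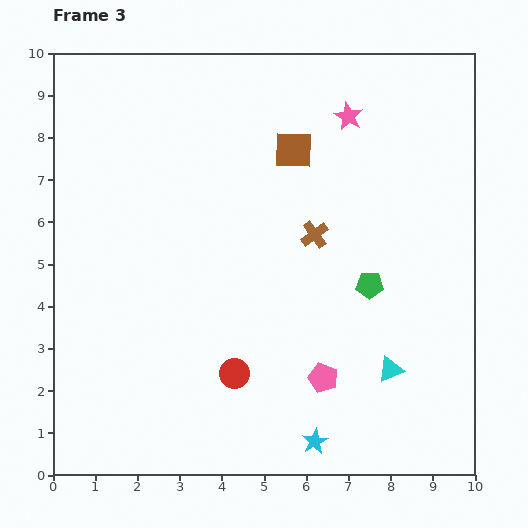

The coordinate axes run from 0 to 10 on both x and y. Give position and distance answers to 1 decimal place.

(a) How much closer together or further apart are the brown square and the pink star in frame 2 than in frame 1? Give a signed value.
-0.3

Distance in frame 1: 2.6. Distance in frame 2: 2.3.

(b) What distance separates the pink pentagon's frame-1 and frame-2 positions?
2.0

The pink pentagon moved from (2.5, 1.1) to (4.4, 1.7), a distance of √(1.9² + 0.6²) ≈ 2.0.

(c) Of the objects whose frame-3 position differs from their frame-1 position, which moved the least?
the pink star

(moved 1.4)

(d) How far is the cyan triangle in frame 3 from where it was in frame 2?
0.9

The cyan triangle moved from (8.4, 1.7) to (8.0, 2.5), a distance of √(0.4² + 0.8²) ≈ 0.9.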